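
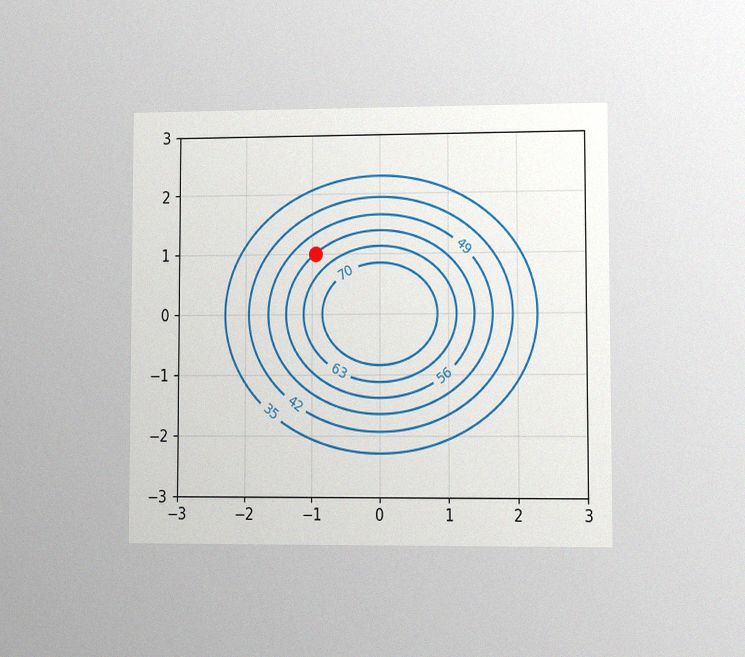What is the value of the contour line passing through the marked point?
56

The chart is viewed at a slight angle, with some photo noise. The marked point sits on the contour labelled 56.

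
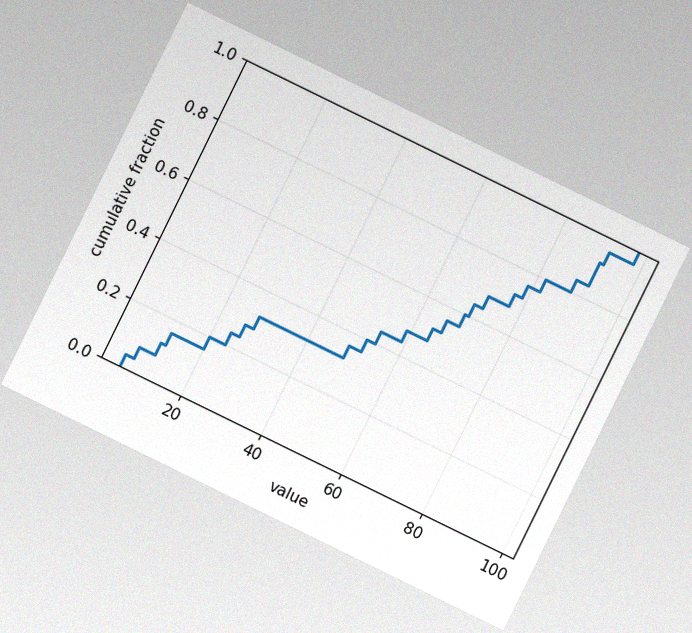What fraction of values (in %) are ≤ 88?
84%

The chart is tilted about 26° clockwise, with some photo noise. At x=88 the ECDF step is at 84%.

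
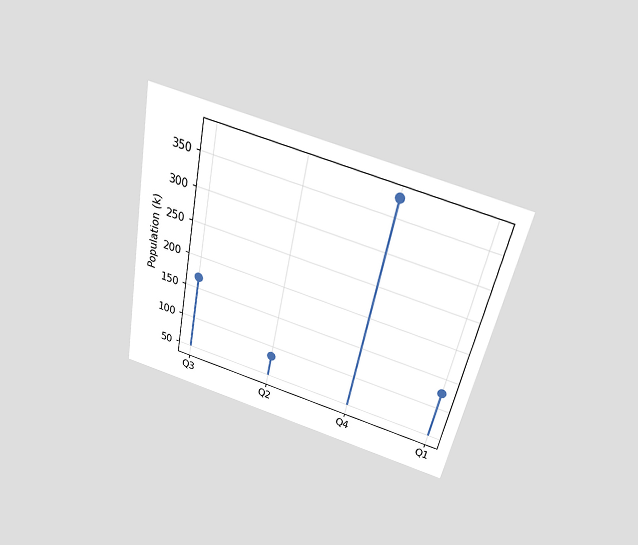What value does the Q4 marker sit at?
The chart is tilted about 12° clockwise and viewed slightly from above. The Q4 marker sits at 378k.

378k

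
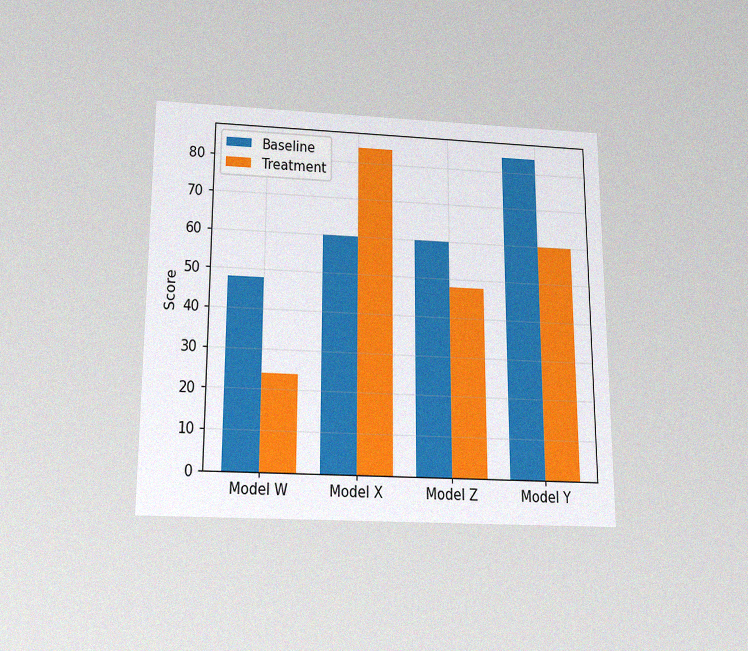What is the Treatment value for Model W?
The chart is viewed slightly from below, with some photo noise. The Treatment bar at Model W reaches 24 on the y-axis.

24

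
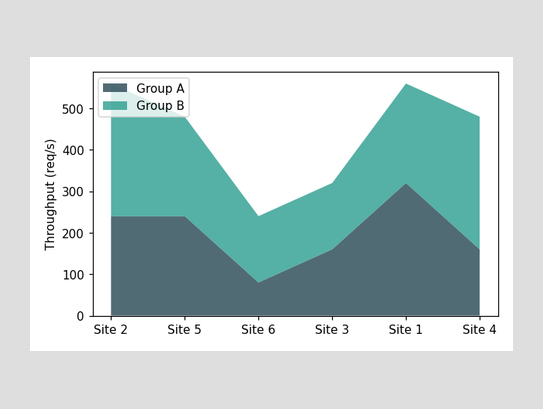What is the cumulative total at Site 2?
The stacked total at Site 2 reaches 560req/s.

560req/s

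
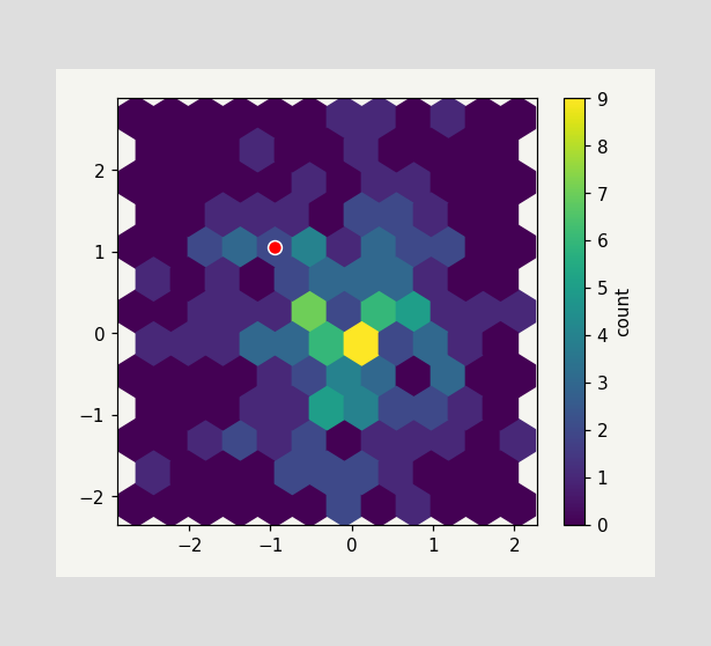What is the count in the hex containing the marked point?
2

The marked hex reads 2 on the colorbar.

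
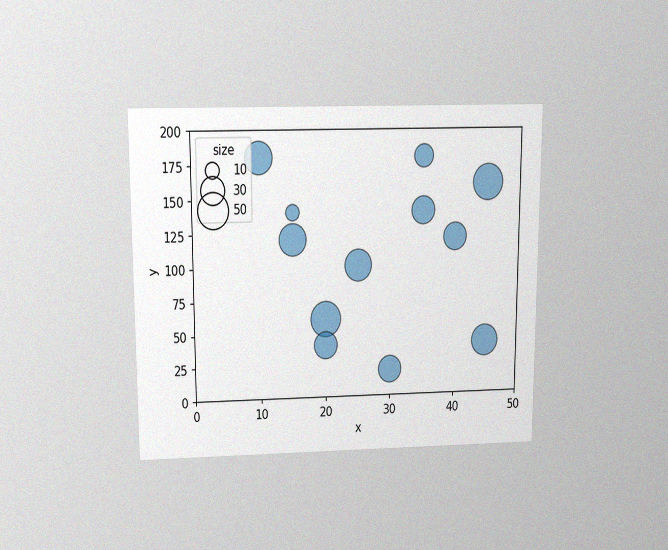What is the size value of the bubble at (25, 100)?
40

The chart is viewed slightly from above, with some photo noise. Matching the bubble at (25, 100) against the size legend gives 40.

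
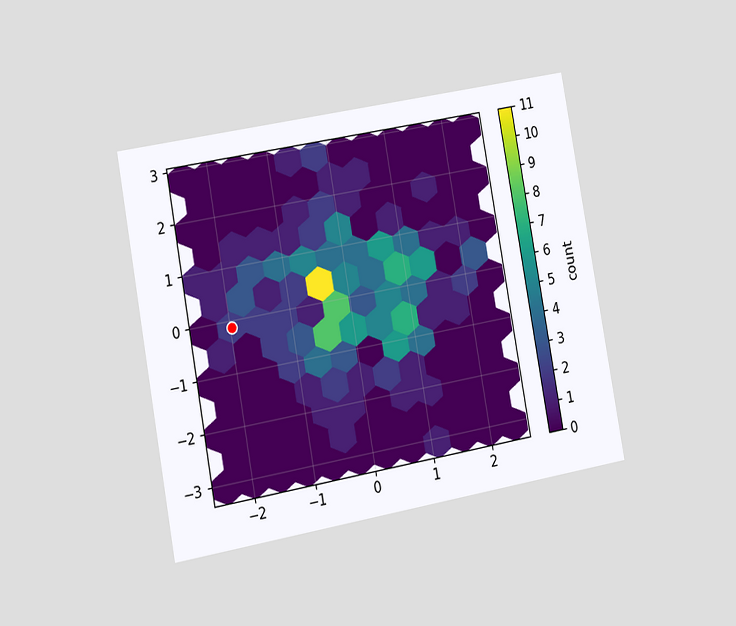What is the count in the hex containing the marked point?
2

The chart is tilted about 10° counter-clockwise and viewed slightly from the left. The marked hex reads 2 on the colorbar.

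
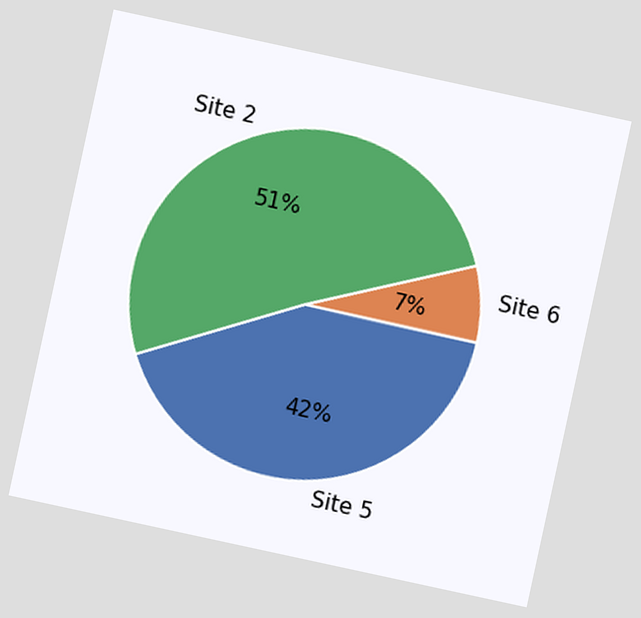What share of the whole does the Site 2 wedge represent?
The chart is tilted about 12° clockwise. The Site 2 slice takes up 51% of the pie.

51%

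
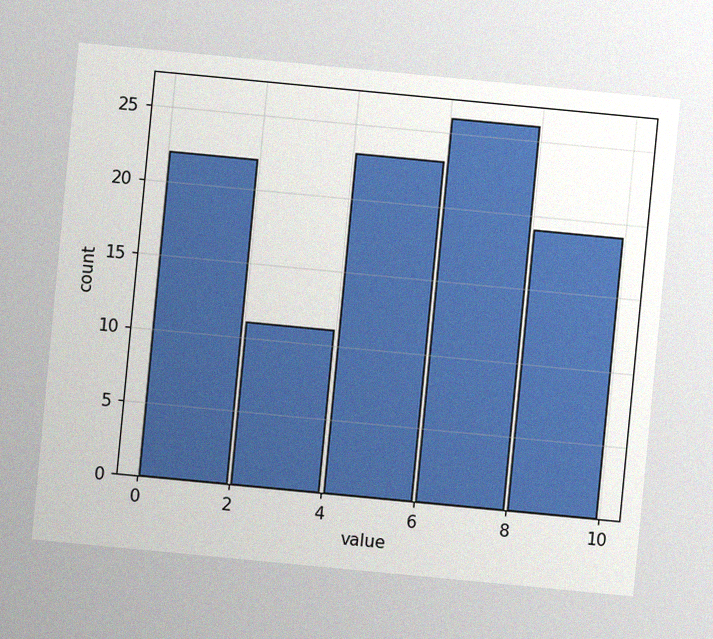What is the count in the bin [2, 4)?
The chart is tilted about 5° clockwise, with some photo noise. The [2, 4) bin has height 11.

11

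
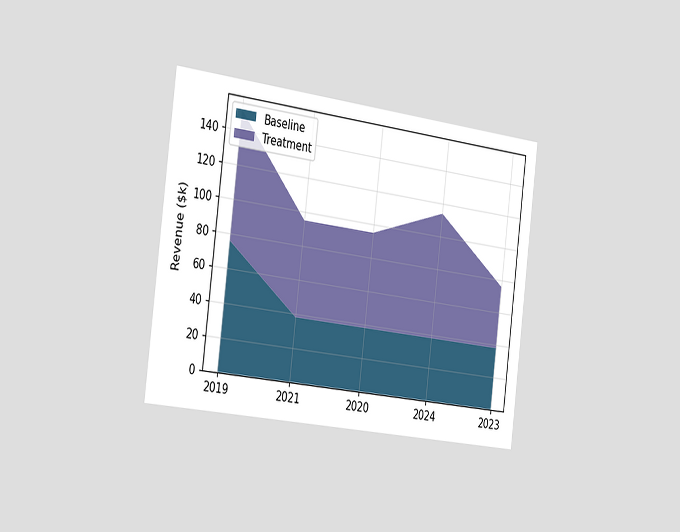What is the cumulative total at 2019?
The chart is tilted about 7° clockwise and viewed slightly from the left. The stacked total at 2019 reaches $152k.

$152k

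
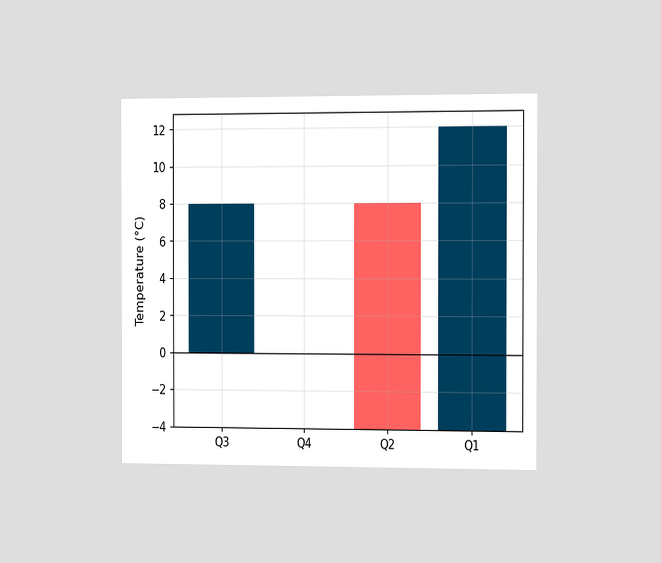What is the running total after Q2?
The chart is viewed slightly from the right. After Q2 the running total reaches -4°C.

-4°C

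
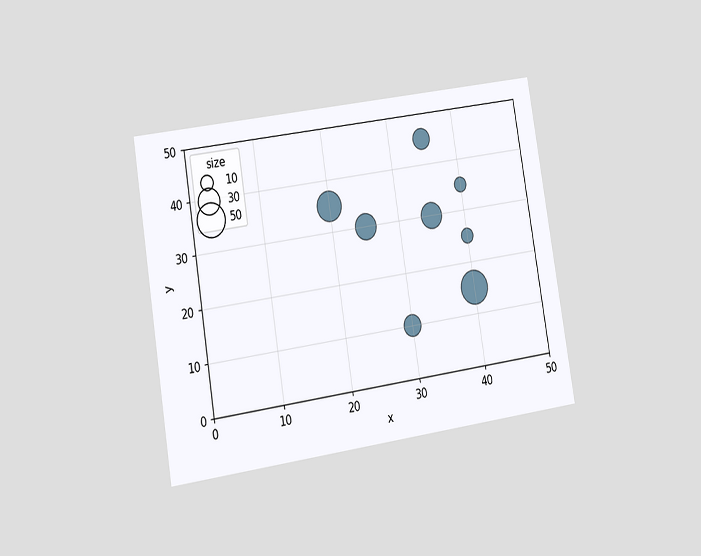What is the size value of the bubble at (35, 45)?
20

The chart is tilted about 9° counter-clockwise and viewed at a slight angle. Matching the bubble at (35, 45) against the size legend gives 20.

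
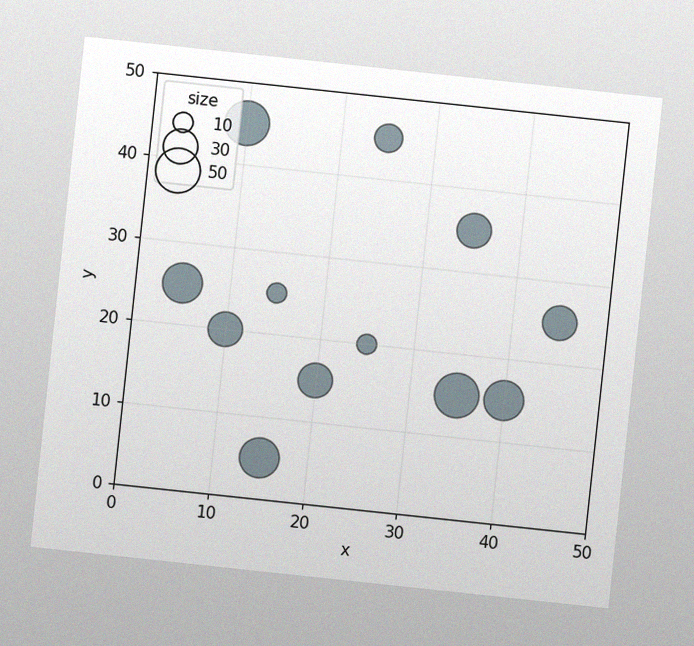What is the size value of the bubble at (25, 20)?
10

The chart is tilted about 6° clockwise, with some photo noise. Matching the bubble at (25, 20) against the size legend gives 10.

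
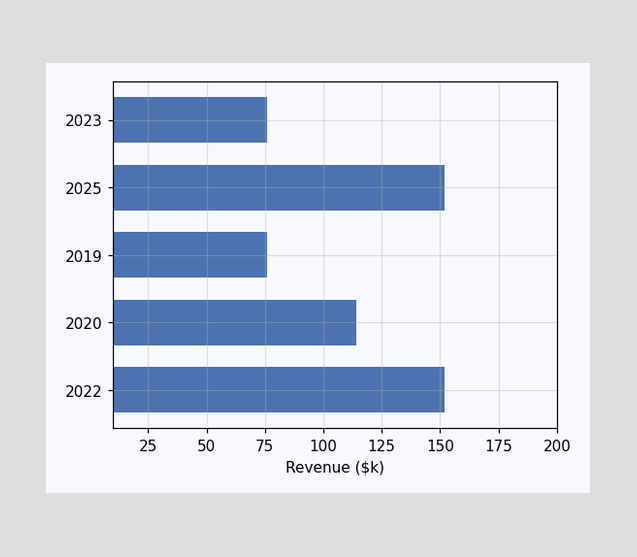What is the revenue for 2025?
$152k

Reading along the chart's x-axis, the 2025 bar reaches $152k.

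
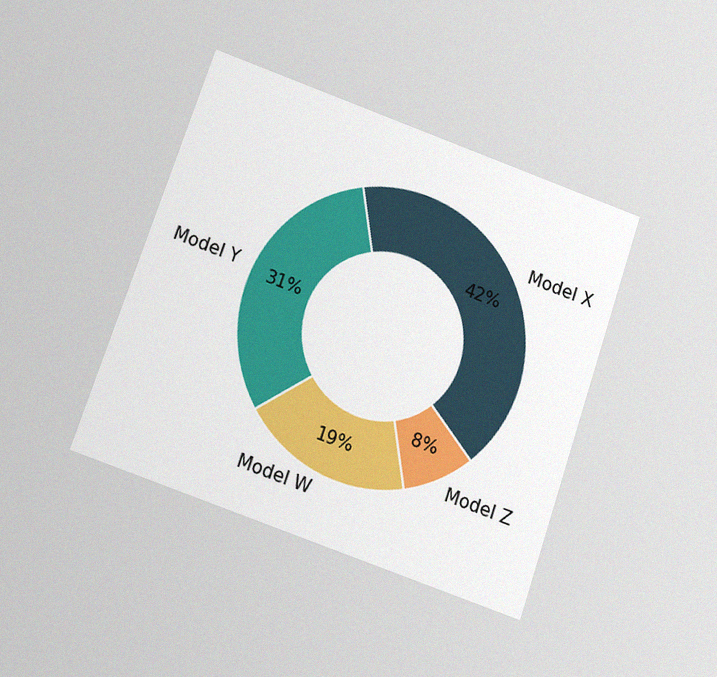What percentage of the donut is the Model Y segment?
The chart is tilted about 19° clockwise and viewed slightly from below, with some photo noise. The Model Y segment takes up 31% of the ring.

31%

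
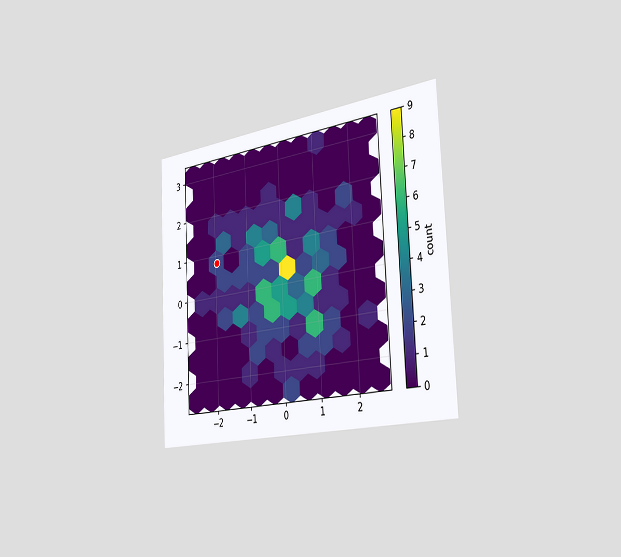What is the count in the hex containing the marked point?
2

The chart is tilted about 3° counter-clockwise and viewed slightly from the right. The marked hex reads 2 on the colorbar.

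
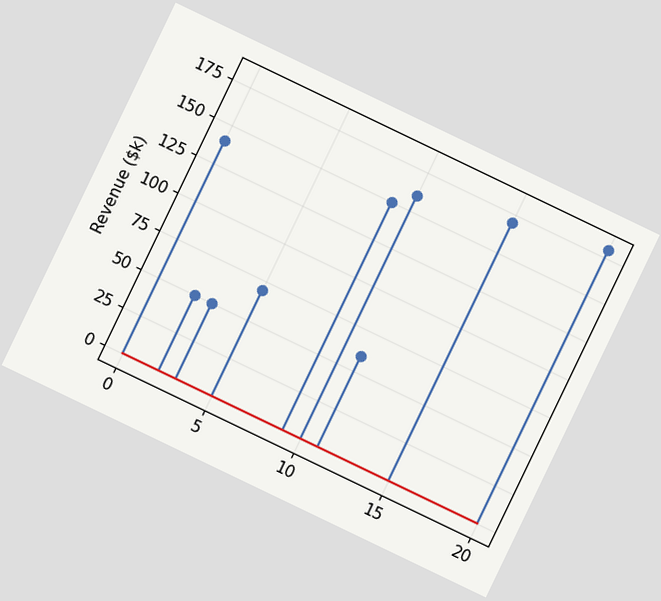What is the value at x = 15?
The chart is tilted about 26° clockwise. The stem at x=15 reaches $170k.

$170k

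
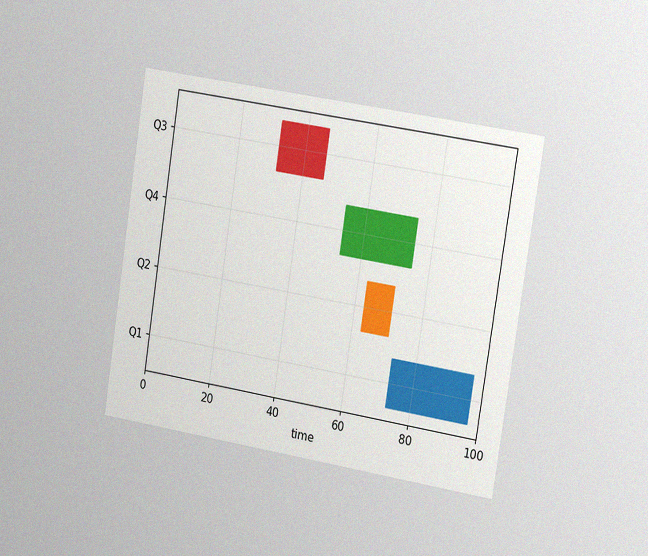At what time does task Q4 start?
The chart is tilted about 9° clockwise and viewed slightly from the right, with some photo noise. The Q4 bar begins at t=54.

54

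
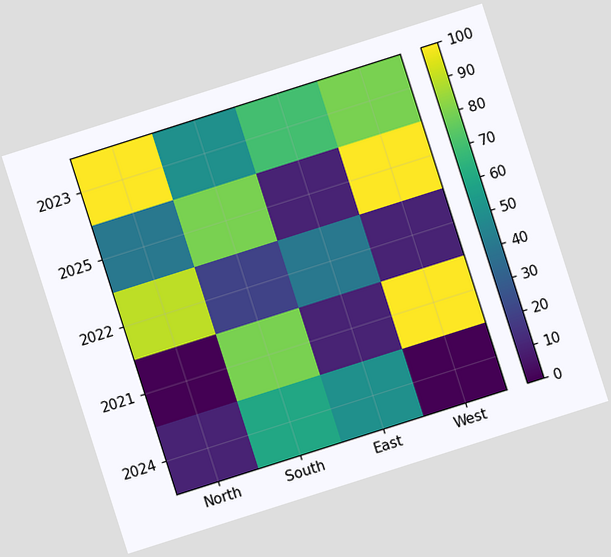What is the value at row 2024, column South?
The chart is tilted about 18° counter-clockwise. Matching cell (2024, South) against the colorbar gives 60.

60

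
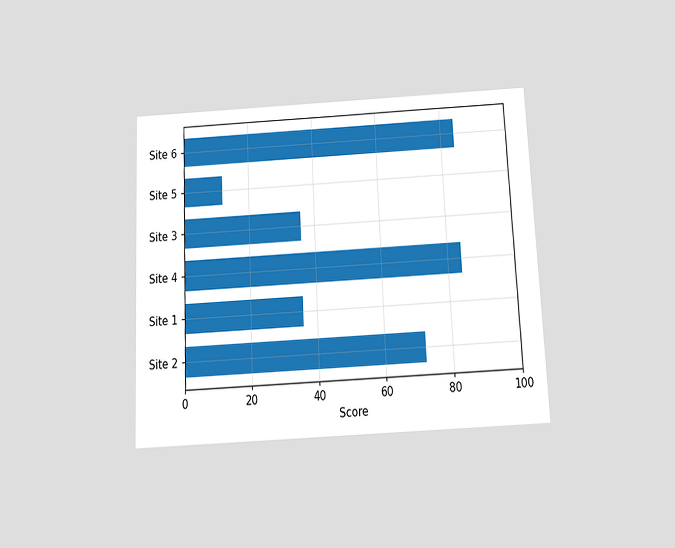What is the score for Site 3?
36

The chart is tilted about 3° counter-clockwise and viewed slightly from below. Reading along the chart's x-axis, the Site 3 bar reaches 36.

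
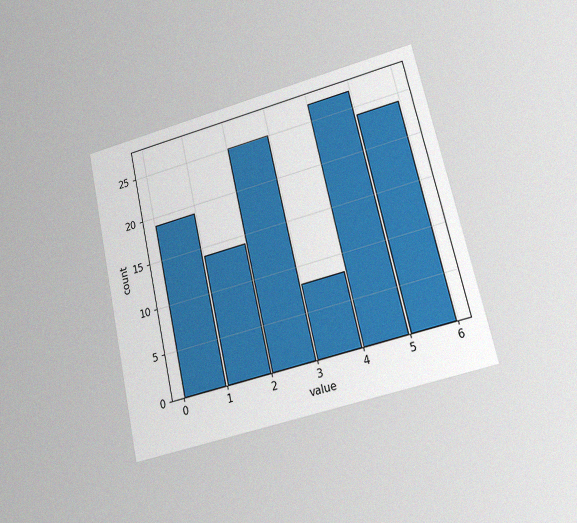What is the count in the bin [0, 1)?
The chart is tilted about 13° counter-clockwise and viewed at a slight angle, with some photo noise. The [0, 1) bin has height 19.

19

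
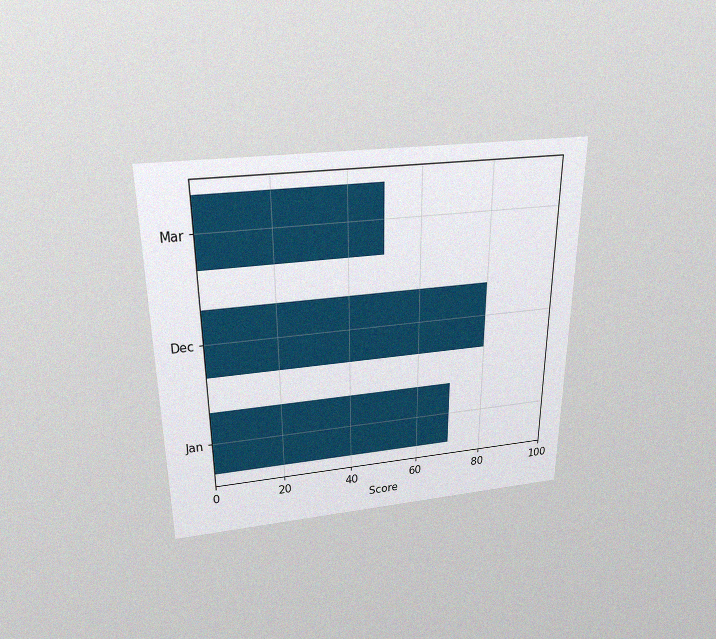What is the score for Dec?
80

The chart is viewed slightly from above, with some photo noise. Reading along the chart's x-axis, the Dec bar reaches 80.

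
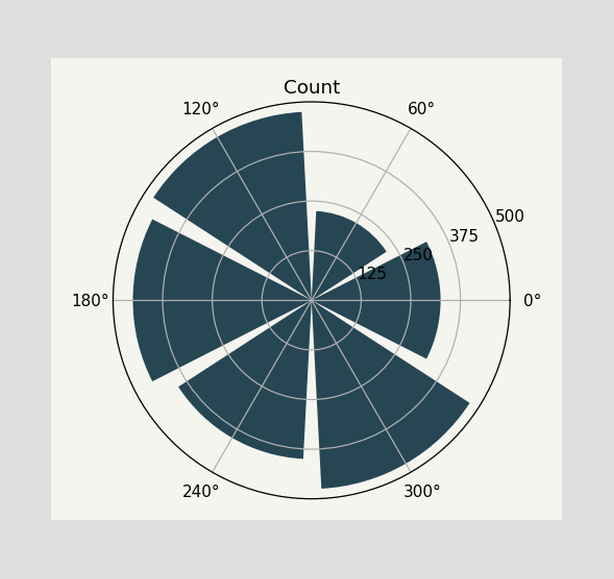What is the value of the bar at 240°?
The bar at 240° reaches 400 on the radial axis.

400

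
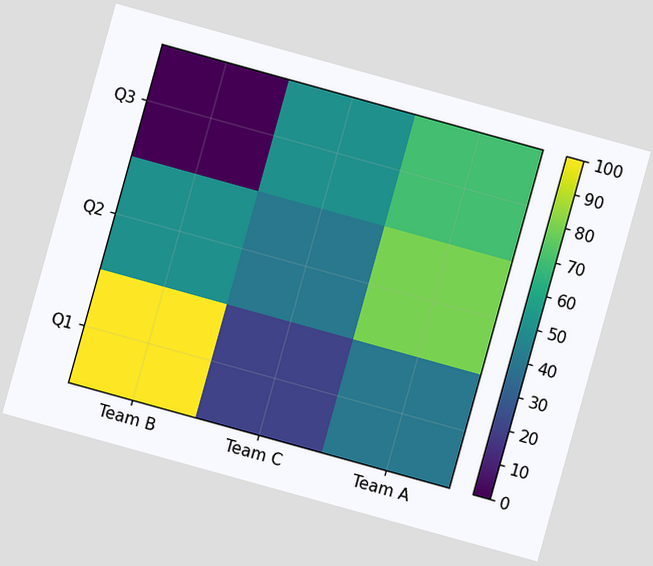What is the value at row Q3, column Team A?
The chart is tilted about 15° clockwise. Matching cell (Q3, Team A) against the colorbar gives 70.

70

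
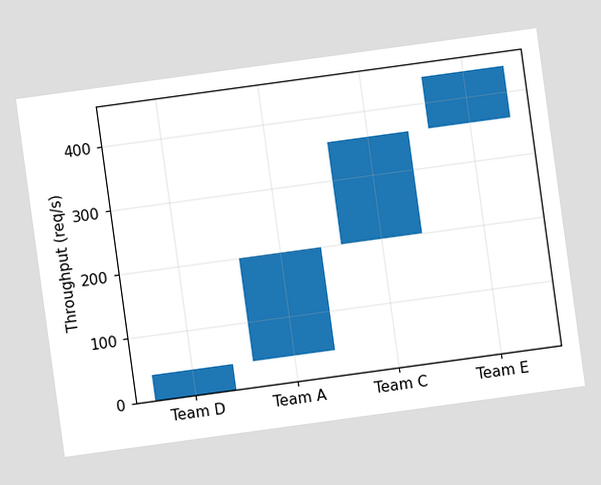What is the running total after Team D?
40req/s

The chart is tilted about 8° counter-clockwise. After Team D the running total reaches 40req/s.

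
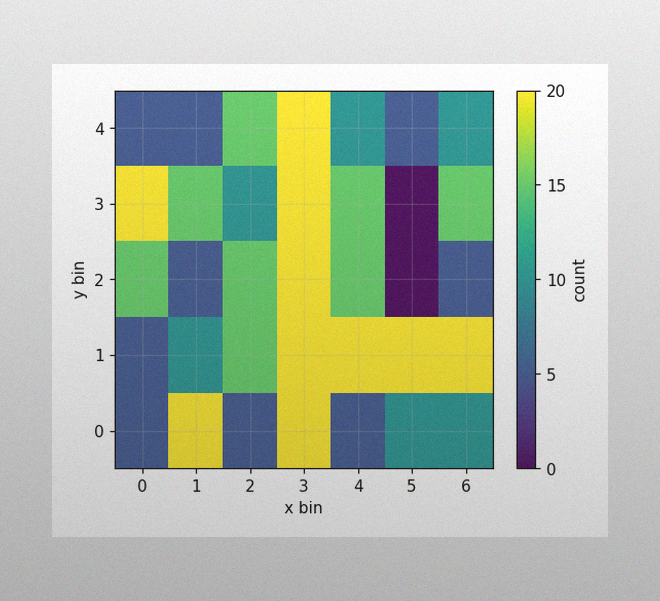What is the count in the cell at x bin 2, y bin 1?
The image has some photo noise and uneven lighting. Matching the cell (2, 1) against the colorbar gives 15.

15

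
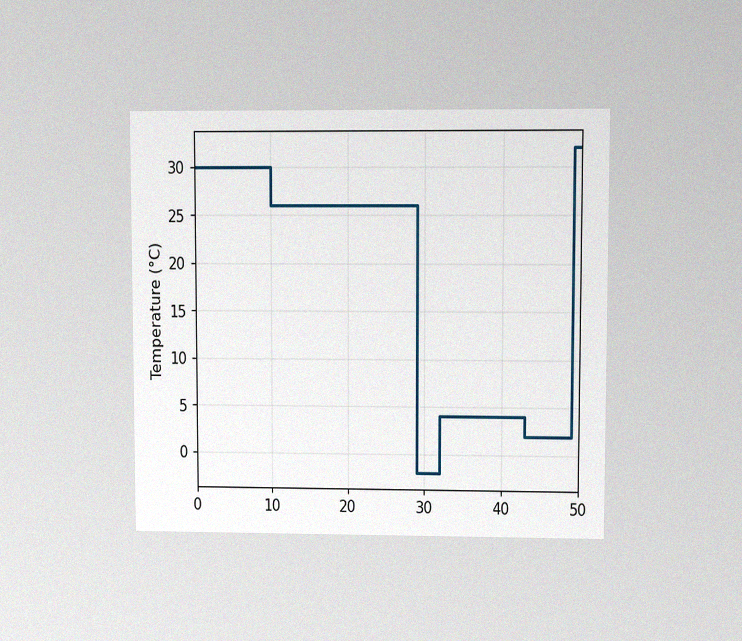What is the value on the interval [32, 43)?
4°C

The chart is viewed at a slight angle, with some photo noise. On [32, 43) the step sits at 4°C.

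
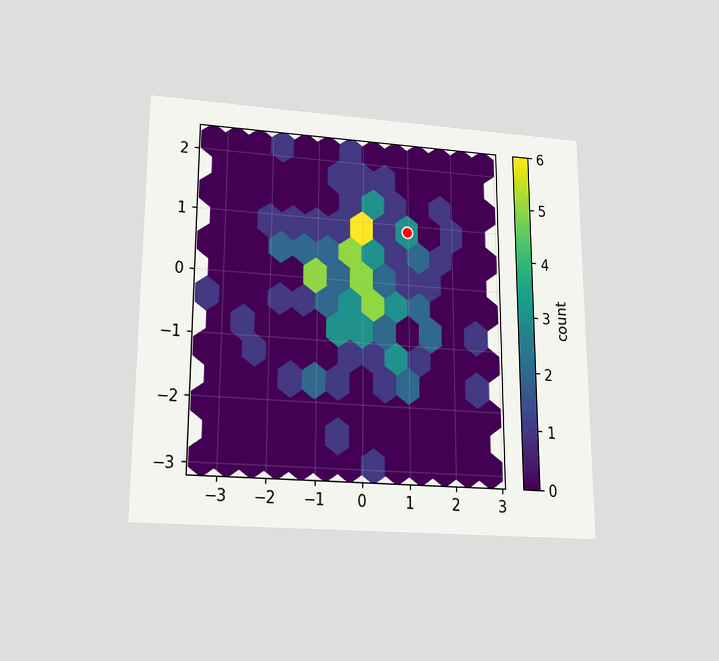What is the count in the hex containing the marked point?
3

The chart is viewed slightly from below. The marked hex reads 3 on the colorbar.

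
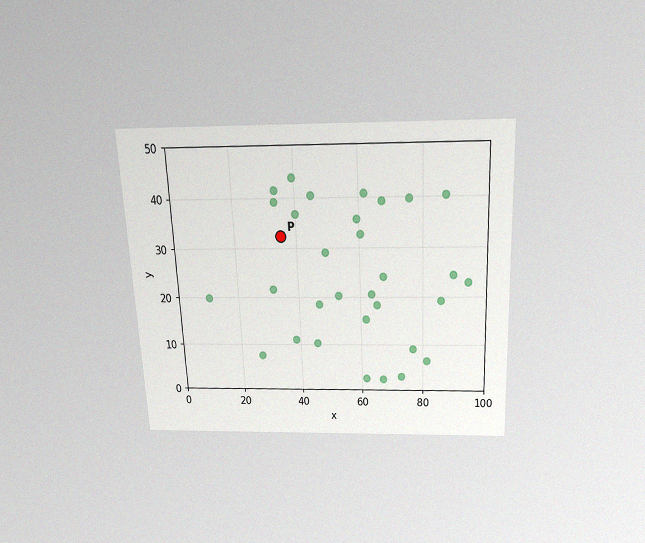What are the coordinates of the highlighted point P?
The chart is tilted about 3° counter-clockwise and viewed slightly from above, with some photo noise. Following the gridlines from P to each axis, P sits at (35, 32.5).

(35, 32.5)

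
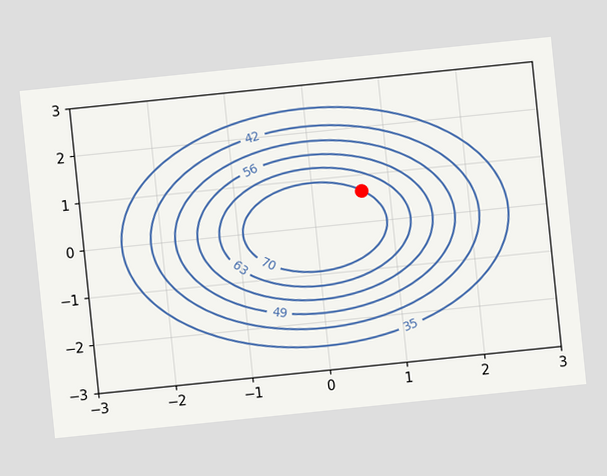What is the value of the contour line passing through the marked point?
70

The chart is tilted about 6° counter-clockwise. The marked point sits on the contour labelled 70.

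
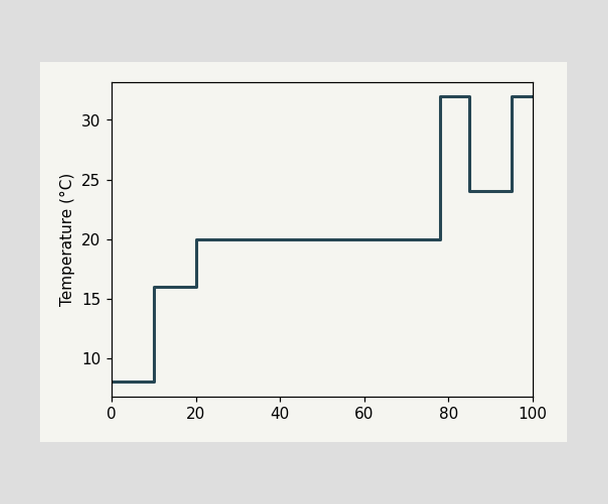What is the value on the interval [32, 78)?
On [32, 78) the step sits at 20°C.

20°C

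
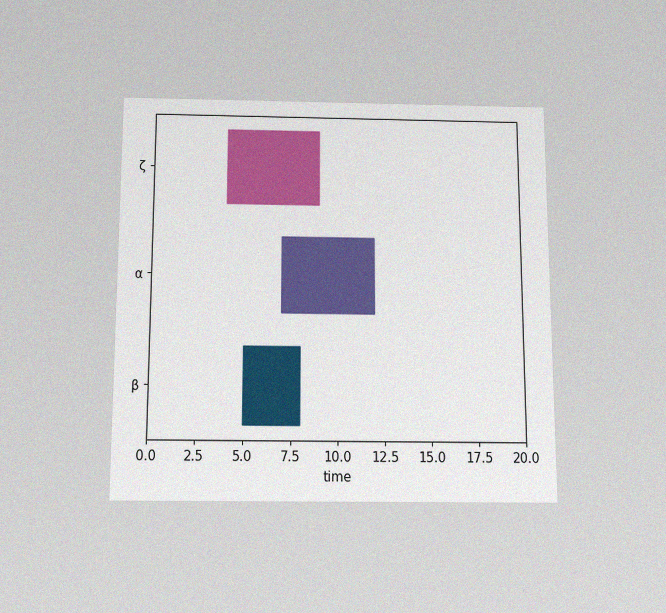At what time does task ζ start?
4

The chart is viewed slightly from below, with some photo noise. The ζ bar begins at t=4.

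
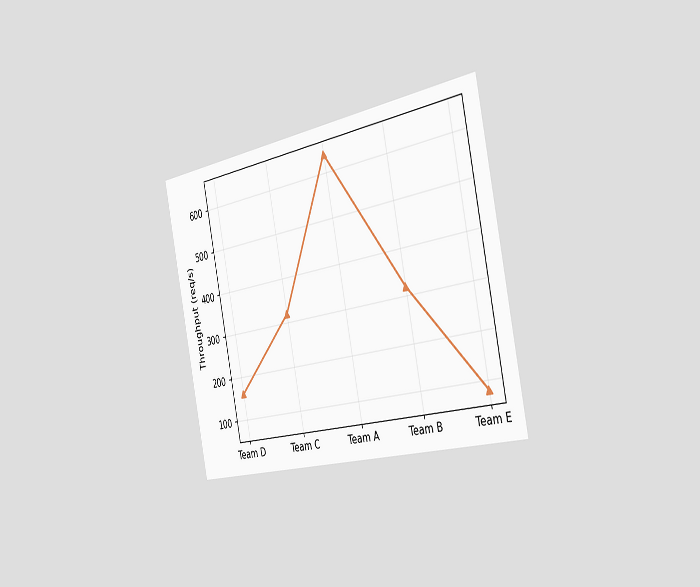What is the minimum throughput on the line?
The chart is tilted about 11° counter-clockwise and viewed slightly from the right. The lowest point is at Team E, and reading across to the y-axis gives 80req/s.

80req/s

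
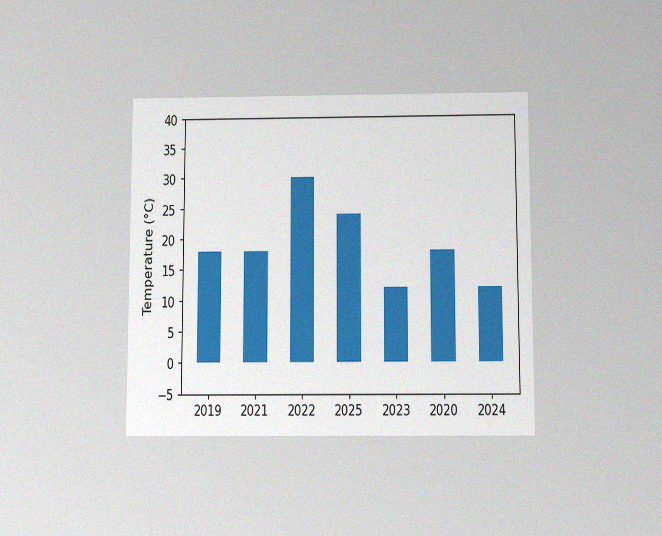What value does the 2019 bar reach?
18°C

The chart is viewed slightly from below, with some photo noise. Reading along the chart's y-axis, the 2019 bar reaches 18°C.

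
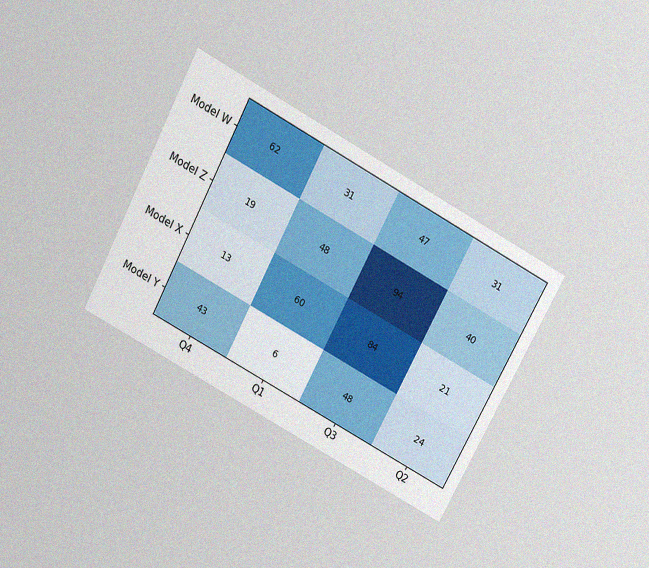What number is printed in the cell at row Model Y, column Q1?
6

The chart is tilted about 28° clockwise and viewed slightly from above, with some photo noise. The (Model Y, Q1) cell reads 6.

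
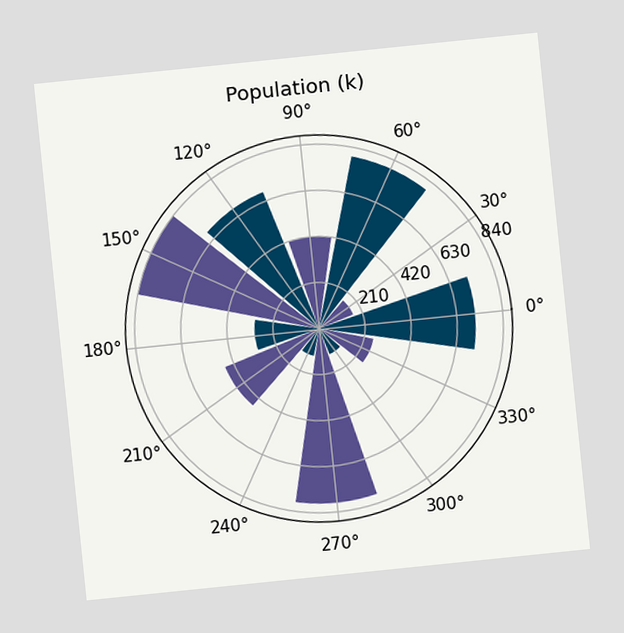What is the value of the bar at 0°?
714k

The chart is tilted about 6° counter-clockwise. The bar at 0° reaches 714k on the radial axis.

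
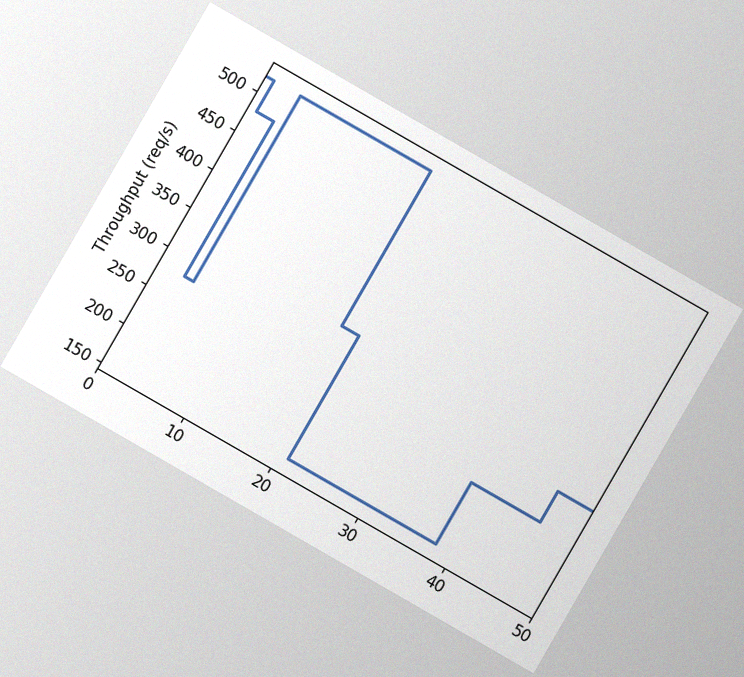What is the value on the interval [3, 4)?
The chart is tilted about 30° clockwise, with some photo noise. On [3, 4) the step sits at 280req/s.

280req/s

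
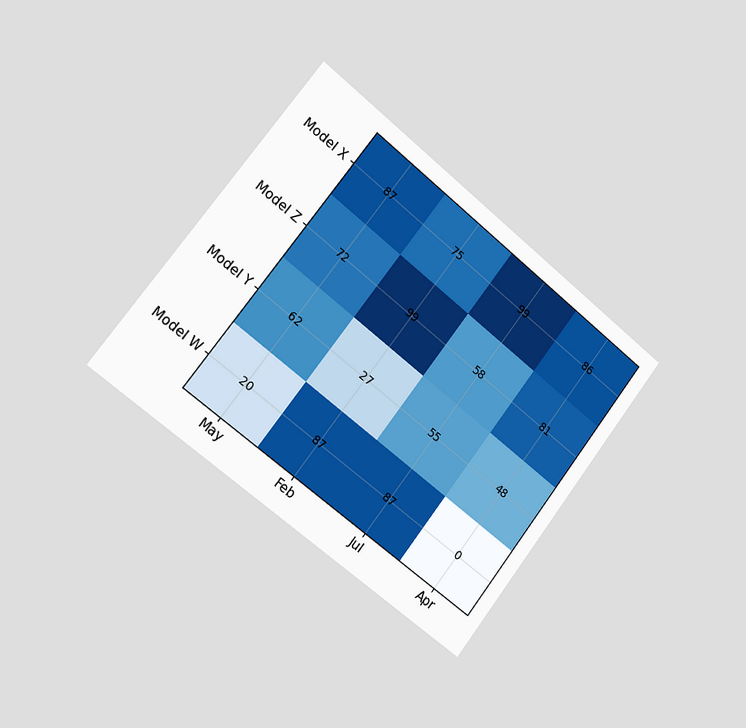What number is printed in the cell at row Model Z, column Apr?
81

The chart is tilted about 38° clockwise and viewed slightly from the left. The (Model Z, Apr) cell reads 81.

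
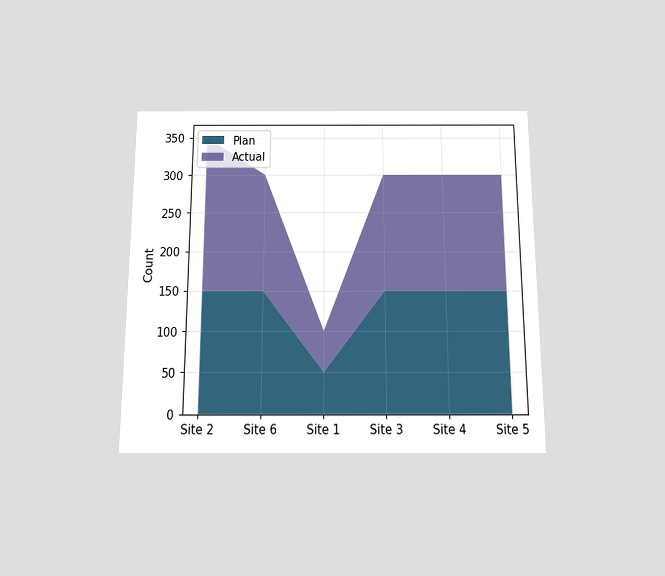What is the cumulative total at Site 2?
The chart is viewed slightly from below. The stacked total at Site 2 reaches 350.

350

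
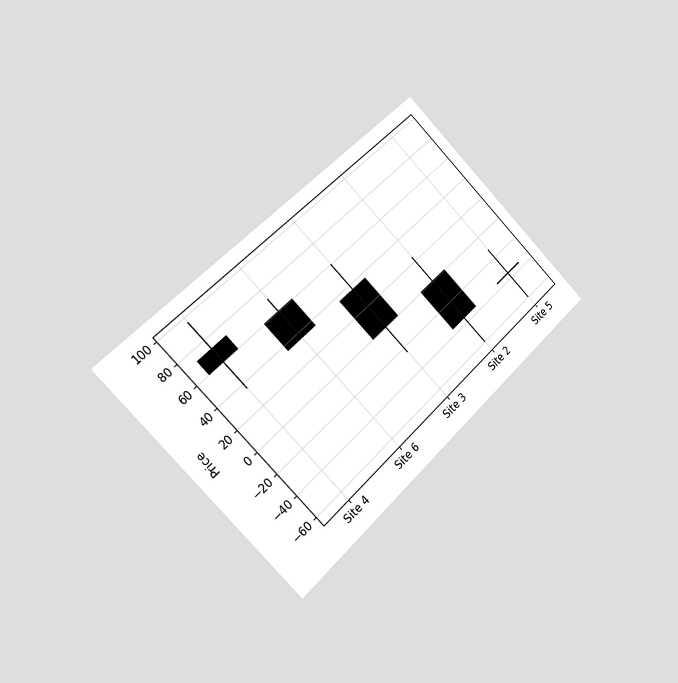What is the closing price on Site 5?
-36

The chart is tilted about 45° counter-clockwise and viewed slightly from the left. The Site 5 candle closes at -36.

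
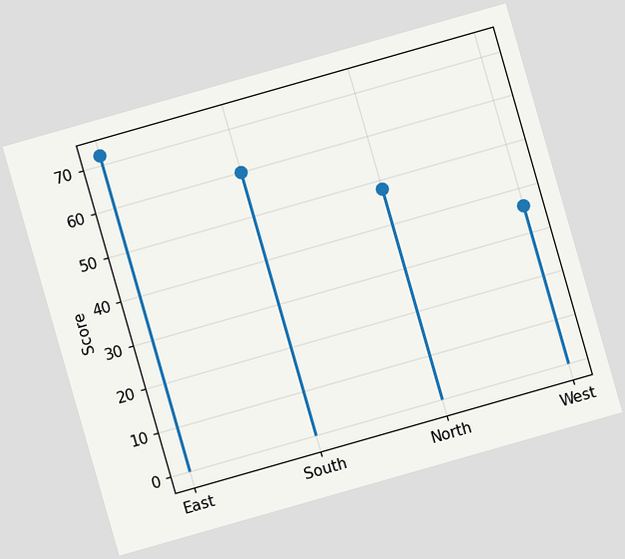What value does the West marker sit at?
The chart is tilted about 16° counter-clockwise. The West marker sits at 36.

36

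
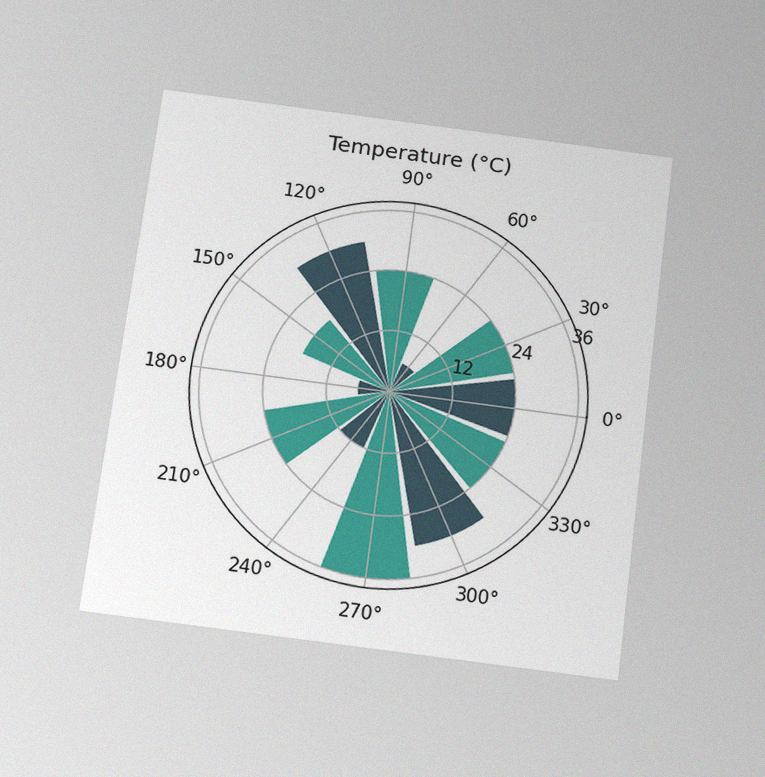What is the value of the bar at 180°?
The chart is tilted about 7° clockwise and viewed slightly from below, with some photo noise. The bar at 180° reaches 6°C on the radial axis.

6°C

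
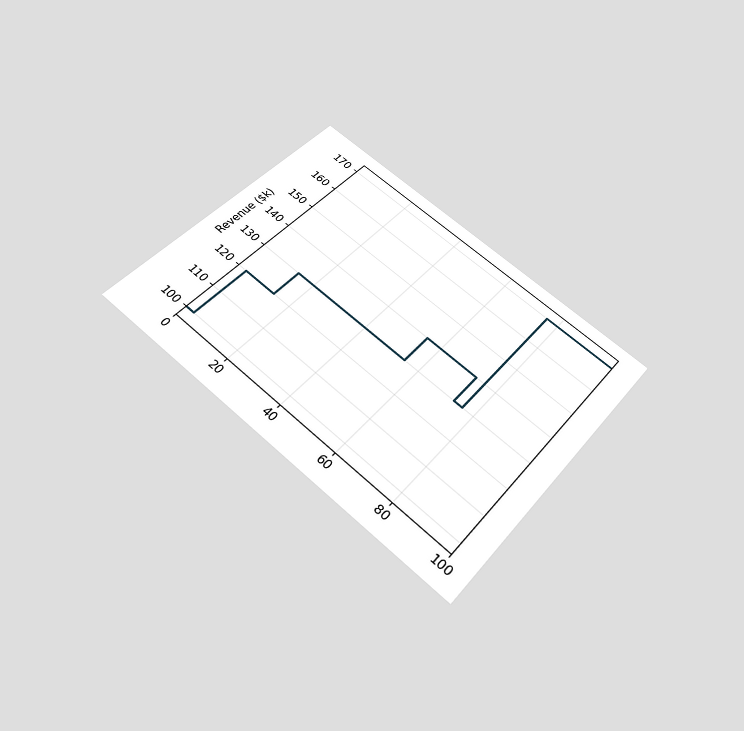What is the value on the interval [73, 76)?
$130k

The chart is tilted about 40° clockwise and viewed slightly from below. On [73, 76) the step sits at $130k.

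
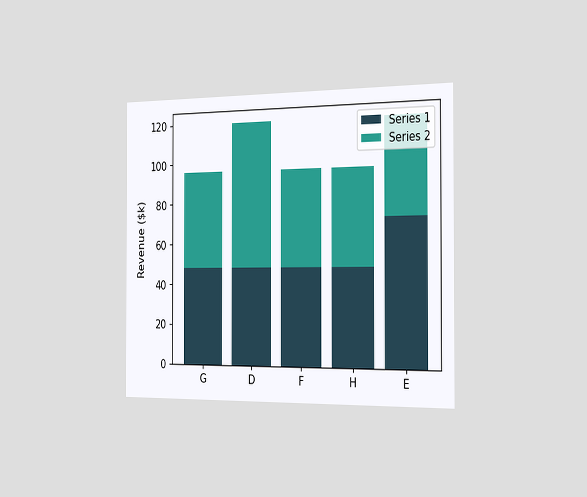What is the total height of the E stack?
$120k

The chart is viewed slightly from the right. The E stack's top reaches $120k on the y-axis.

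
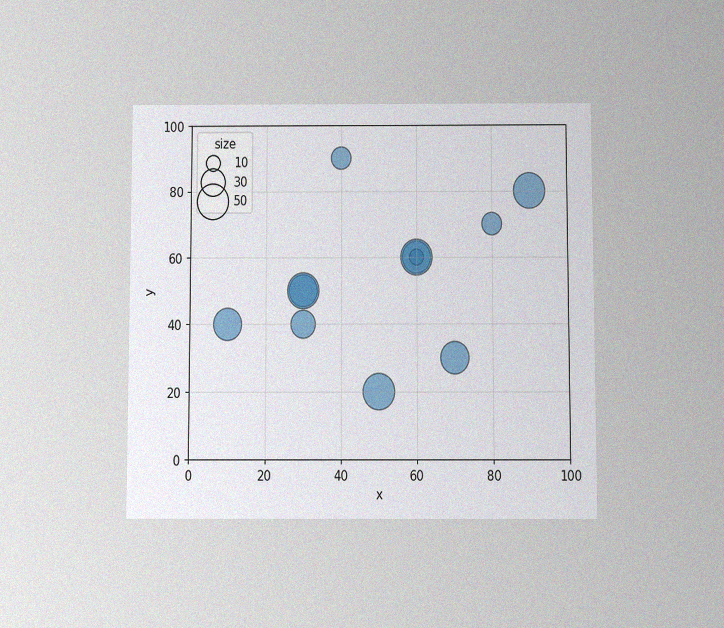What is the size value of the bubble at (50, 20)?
50

The chart is viewed slightly from below, with some photo noise. Matching the bubble at (50, 20) against the size legend gives 50.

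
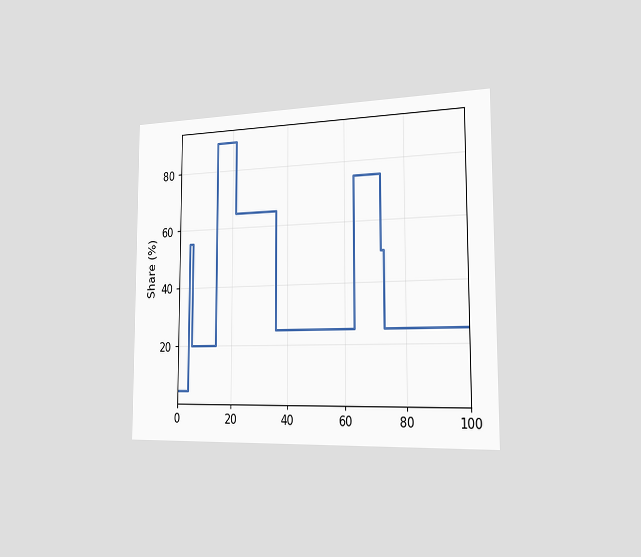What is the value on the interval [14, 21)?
The chart is viewed slightly from the right. On [14, 21) the step sits at 90%.

90%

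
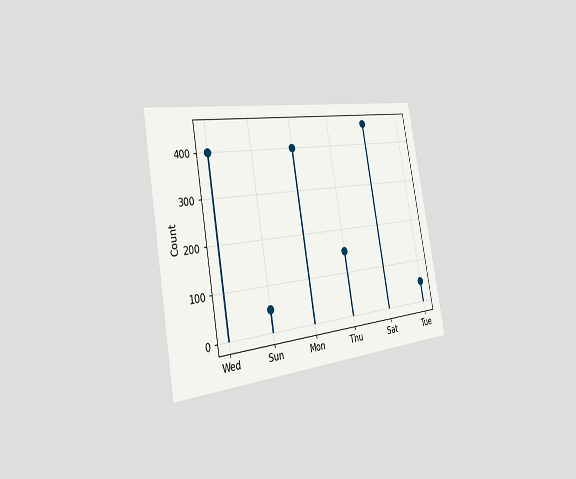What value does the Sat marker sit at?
The chart is tilted about 10° counter-clockwise and viewed slightly from the left. The Sat marker sits at 450.

450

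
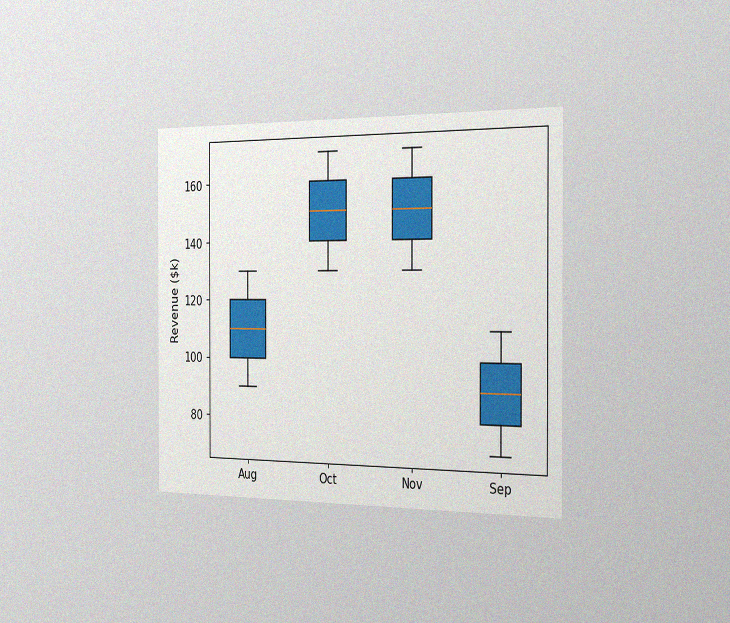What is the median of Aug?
The chart is viewed slightly from the right, with some photo noise. The median line in the Aug box sits at $110k.

$110k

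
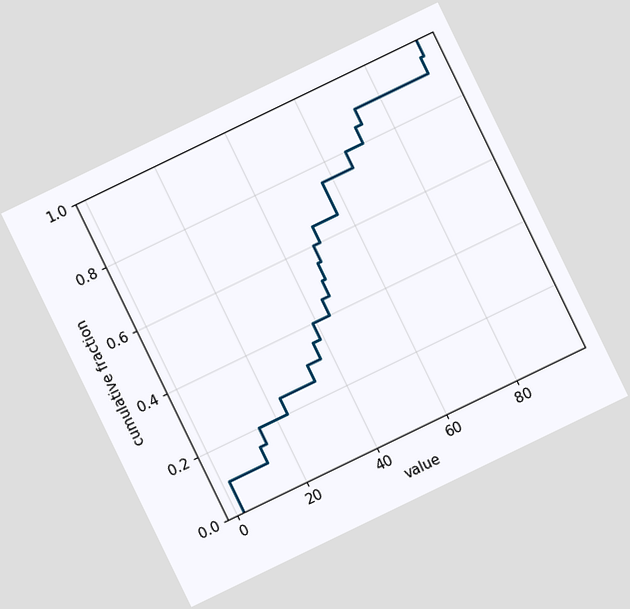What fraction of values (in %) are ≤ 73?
The chart is tilted about 26° counter-clockwise. At x=73 the ECDF step is at 90%.

90%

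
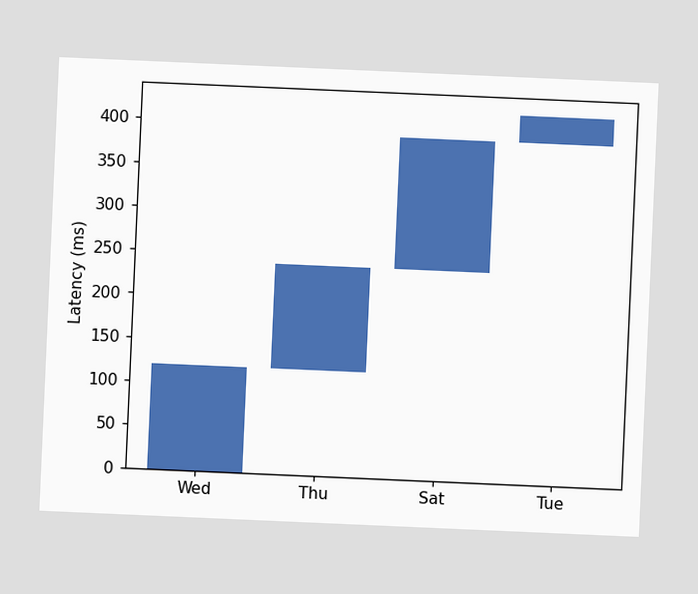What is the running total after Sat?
390ms

The chart is tilted about 3° clockwise. After Sat the running total reaches 390ms.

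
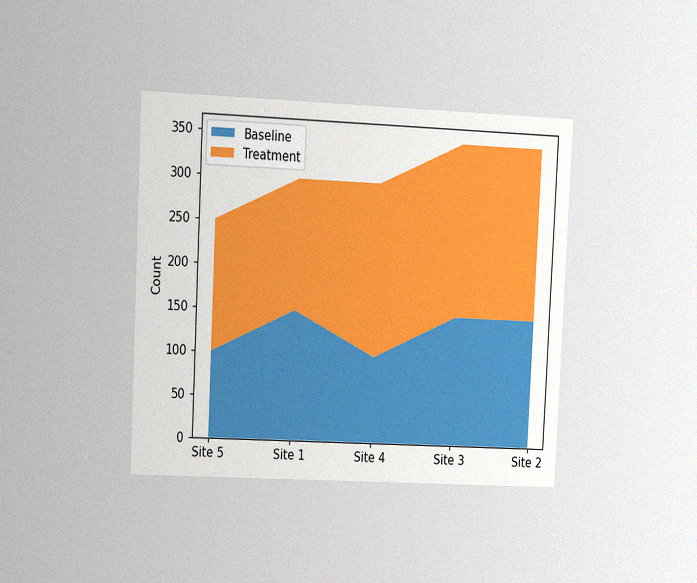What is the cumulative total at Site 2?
The chart is tilted about 3° clockwise and viewed slightly from the left, with some photo noise. The stacked total at Site 2 reaches 350.

350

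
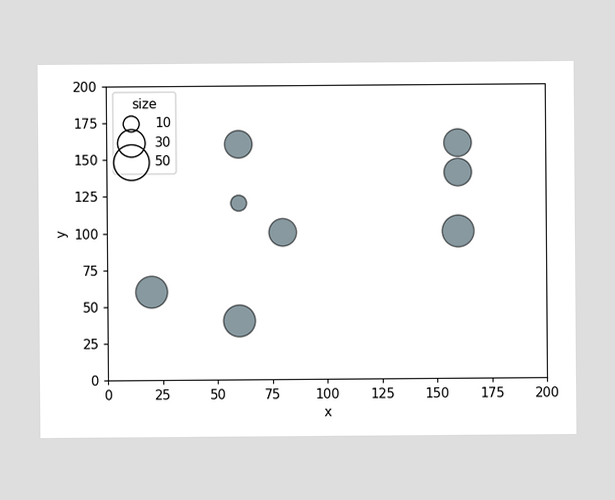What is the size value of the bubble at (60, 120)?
10

Matching the bubble at (60, 120) against the size legend gives 10.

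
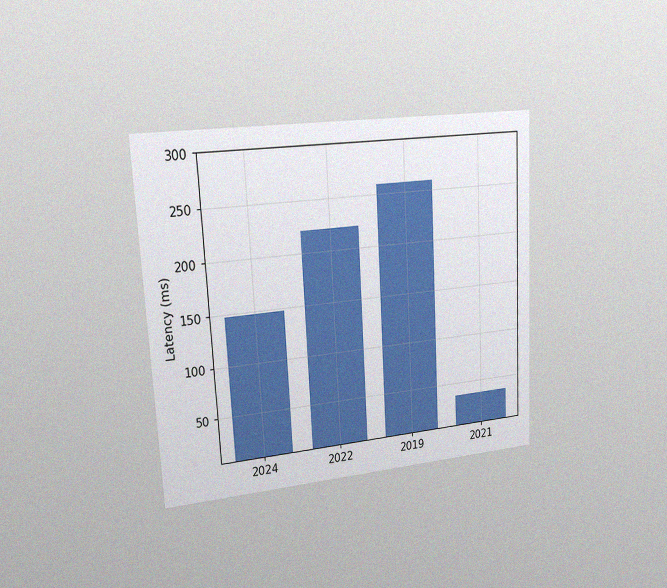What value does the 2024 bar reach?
148ms

The chart is tilted about 3° counter-clockwise and viewed slightly from the left, with some photo noise. Reading along the chart's y-axis, the 2024 bar reaches 148ms.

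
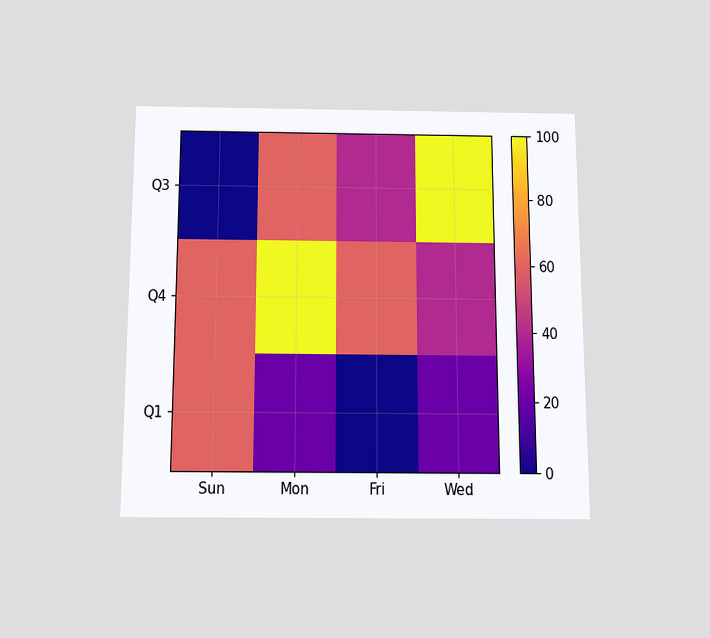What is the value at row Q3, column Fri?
The chart is viewed slightly from below. Matching cell (Q3, Fri) against the colorbar gives 40.

40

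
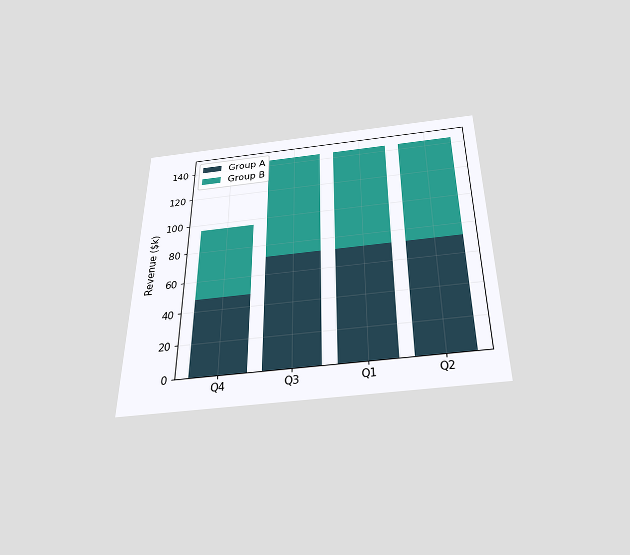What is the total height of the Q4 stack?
The chart is viewed slightly from below. The Q4 stack's top reaches $96k on the y-axis.

$96k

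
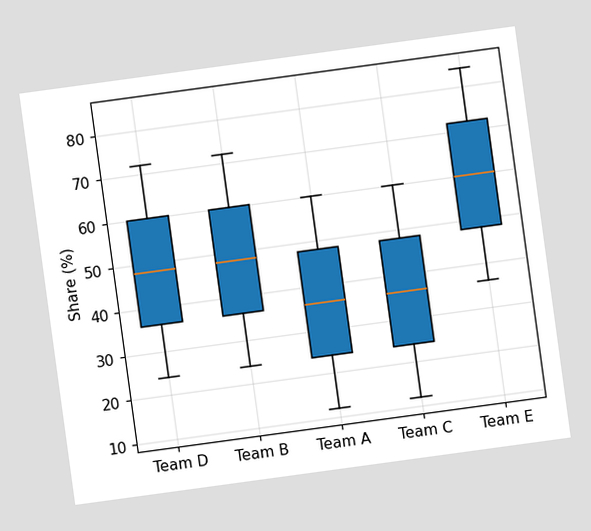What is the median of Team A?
The chart is tilted about 8° counter-clockwise. The median line in the Team A box sits at 36%.

36%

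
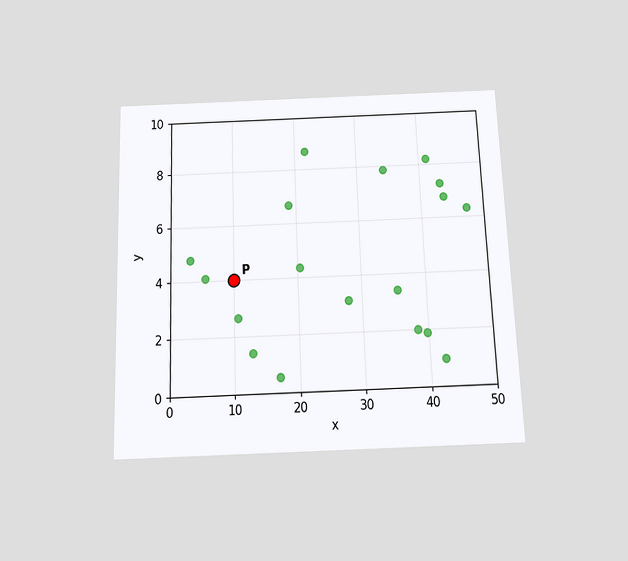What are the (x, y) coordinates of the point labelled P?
The chart is tilted about 2° counter-clockwise and viewed slightly from below. Following the gridlines from P to each axis, P sits at (10, 4).

(10, 4)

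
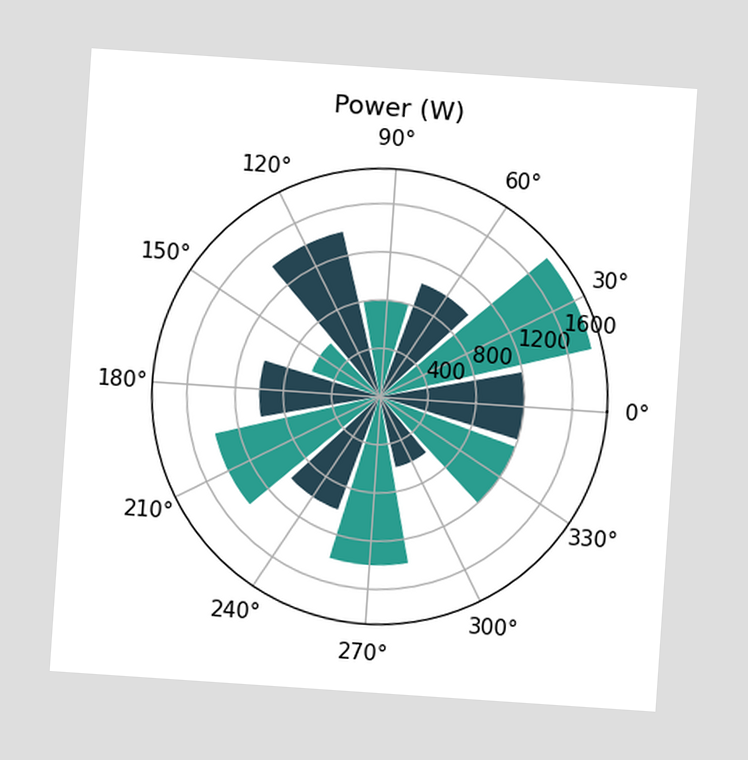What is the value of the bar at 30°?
1800W

The chart is tilted about 4° clockwise. The bar at 30° reaches 1800W on the radial axis.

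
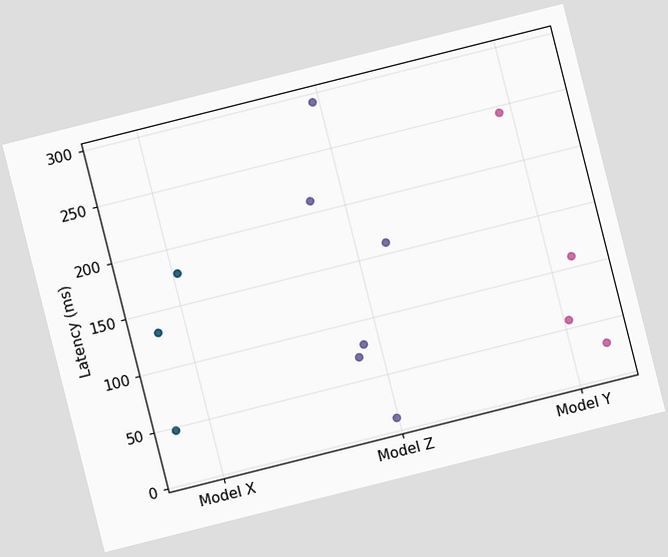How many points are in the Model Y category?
The chart is tilted about 14° counter-clockwise. Counting the markers in the Model Y column gives 4.

4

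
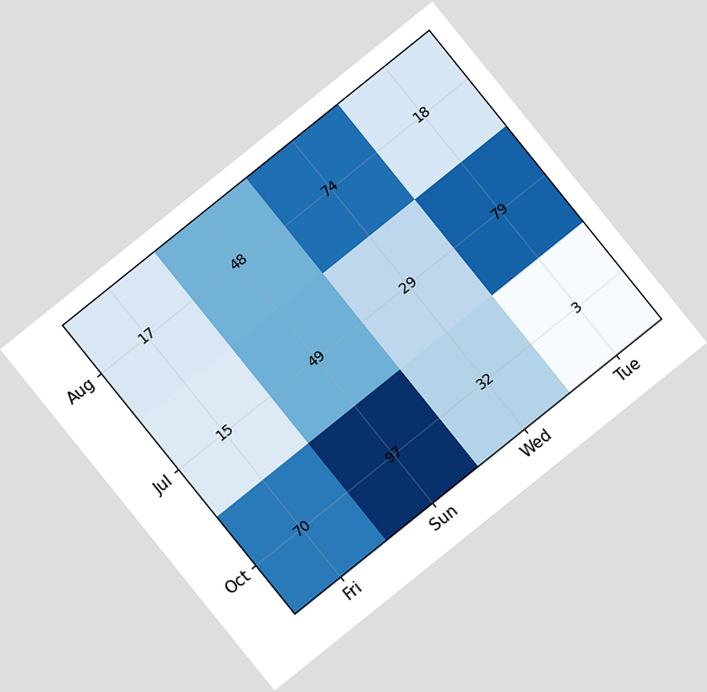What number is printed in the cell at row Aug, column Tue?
The chart is tilted about 39° counter-clockwise. The (Aug, Tue) cell reads 18.

18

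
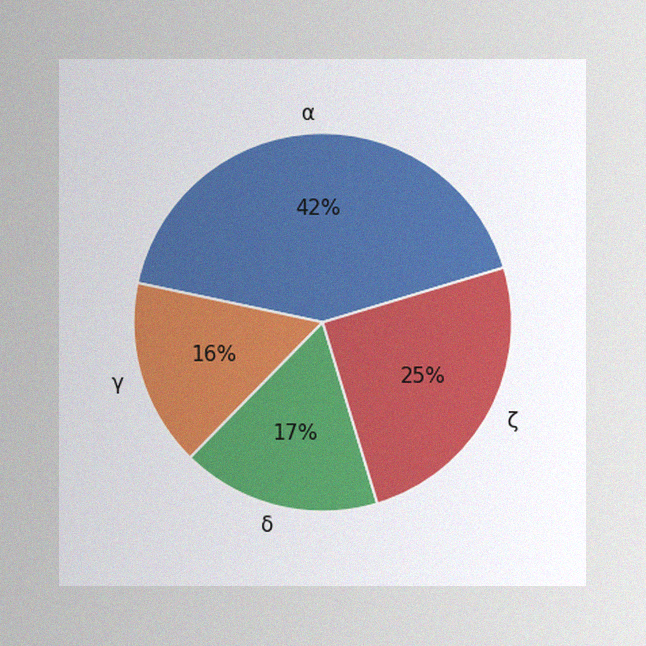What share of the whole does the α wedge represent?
The image has some photo noise and uneven lighting. The α slice takes up 42% of the pie.

42%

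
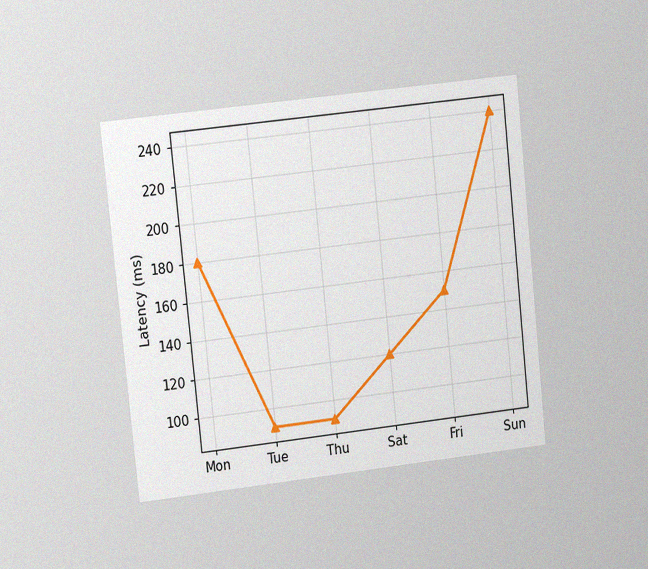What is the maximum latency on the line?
240ms

The chart is tilted about 6° counter-clockwise and viewed slightly from the left, with some photo noise. The highest point is at Sun, and reading across to the y-axis gives 240ms.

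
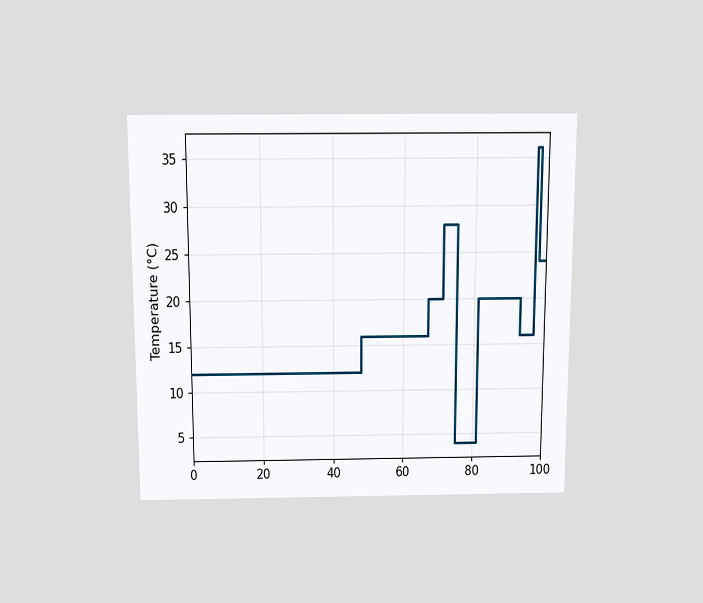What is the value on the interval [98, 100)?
The chart is viewed slightly from above. On [98, 100) the step sits at 24°C.

24°C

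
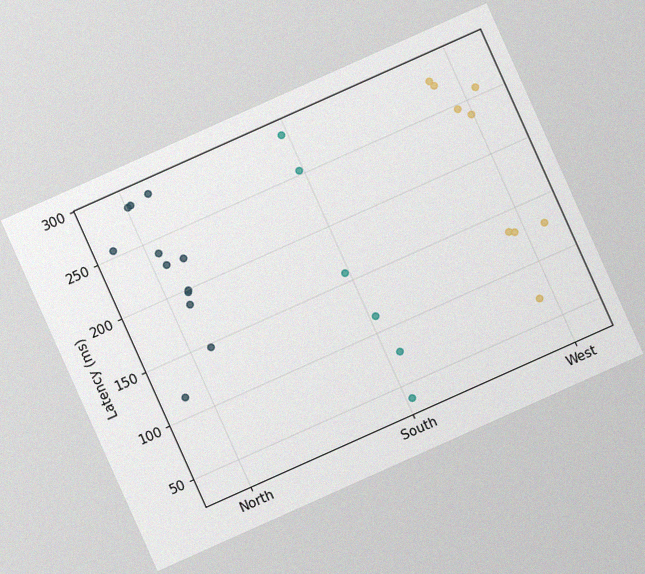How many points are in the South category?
6

The chart is tilted about 24° counter-clockwise, with some photo noise. Counting the markers in the South column gives 6.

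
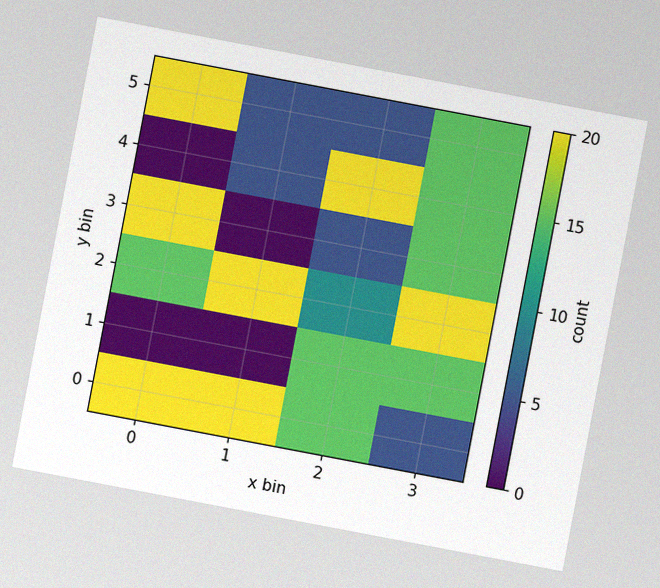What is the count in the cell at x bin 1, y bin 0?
The chart is tilted about 11° clockwise, with some photo noise. Matching the cell (1, 0) against the colorbar gives 20.

20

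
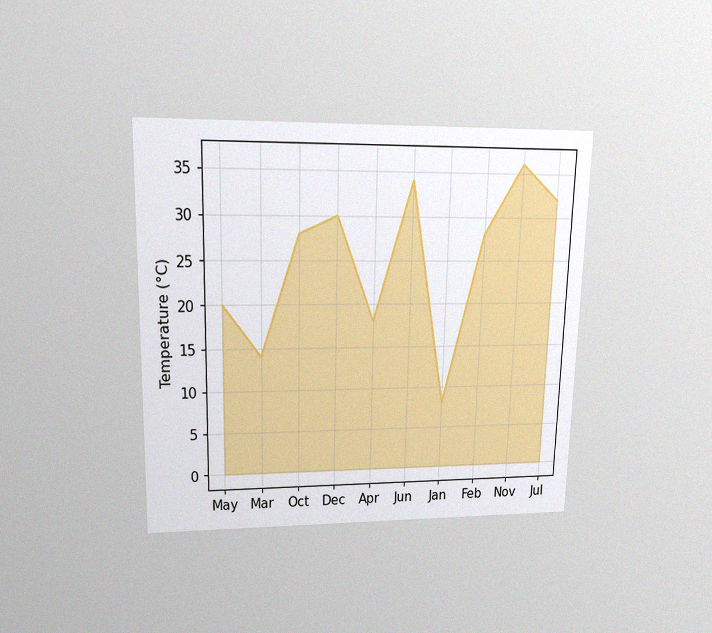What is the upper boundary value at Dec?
30°C

The chart is viewed at a slight angle, with some photo noise. At Dec the upper boundary is at 30°C.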